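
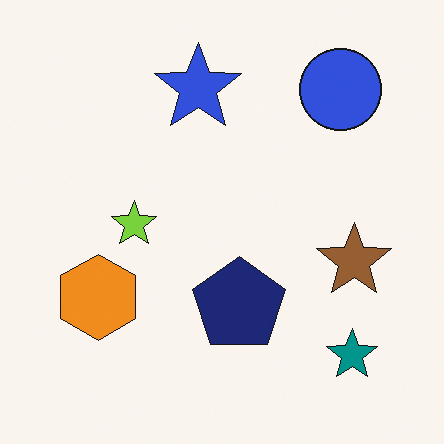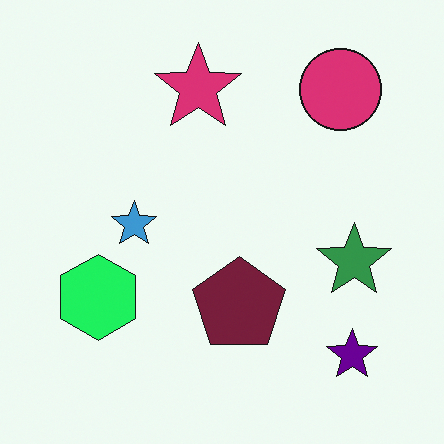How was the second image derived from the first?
The second image is the first hue-shifted through roughly a third of the color wheel.

Every shape's color has rotated by the same amount around the hue wheel — a uniform hue shift.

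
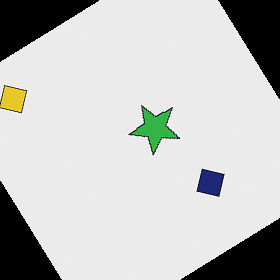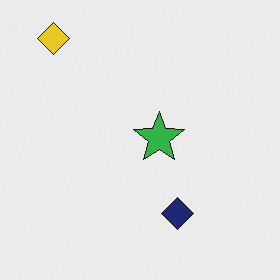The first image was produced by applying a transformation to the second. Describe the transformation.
This is the original image rotated counter-clockwise by a large amount — several tens of degrees.

Every shape is tilted by the same angle and the image corners show triangular fill wedges — a whole-image rotation by a non-right angle.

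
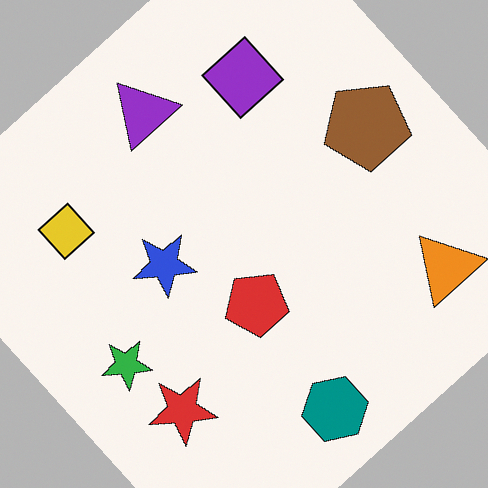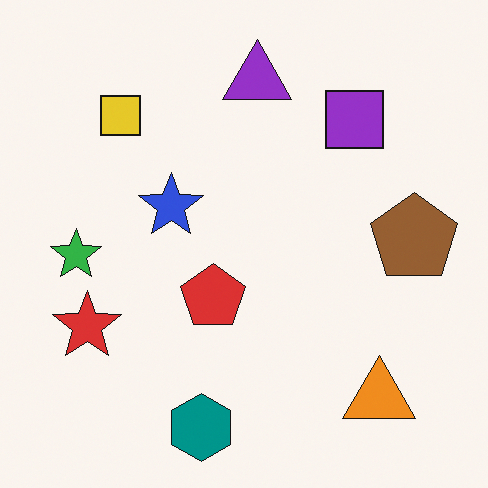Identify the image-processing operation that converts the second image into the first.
It was rotated counter-clockwise by a large amount — several tens of degrees.

Every shape is tilted by the same angle and the image corners show triangular fill wedges — a whole-image rotation by a non-right angle.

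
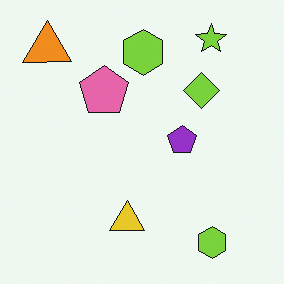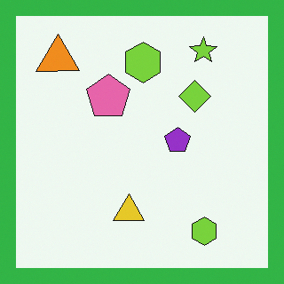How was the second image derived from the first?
The transformation is: framed with a green border.

A solid green frame runs around the edge of the second image, with the content slightly shrunk inside it.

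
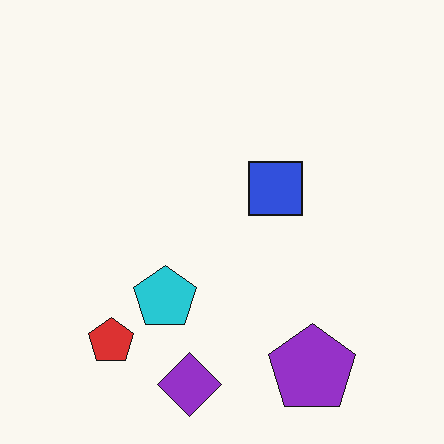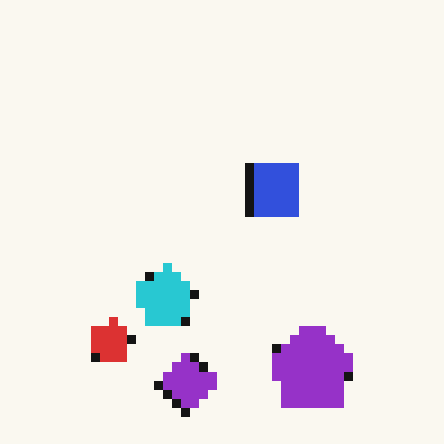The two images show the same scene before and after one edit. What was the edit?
The image was coarsely pixelated.

Shapes are reduced to large square blocks; fine edges and outlines are lost — a downscale-then-upscale (mosaic) effect.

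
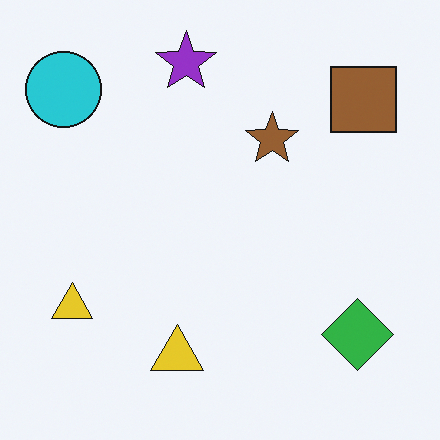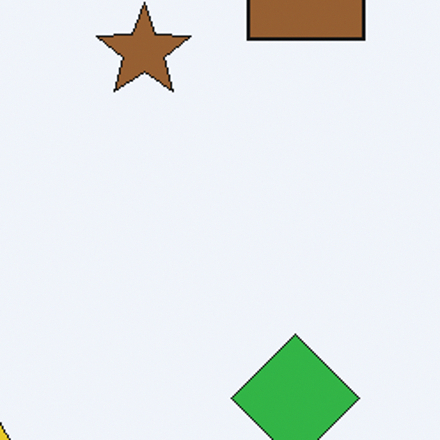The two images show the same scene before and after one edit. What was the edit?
The second image is the first cropped tightly and scaled back up.

The visible shapes are larger and the field of view is narrower; shapes near the original edges may be partly or wholly outside the frame — a crop-and-rescale.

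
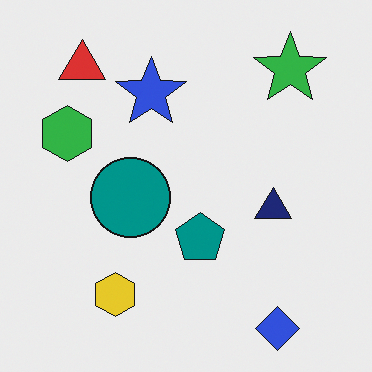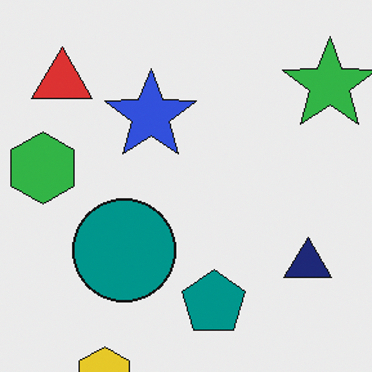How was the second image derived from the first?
Cropped slightly and scaled back up.

The visible shapes are larger and the field of view is narrower; shapes near the original edges may be partly or wholly outside the frame — a crop-and-rescale.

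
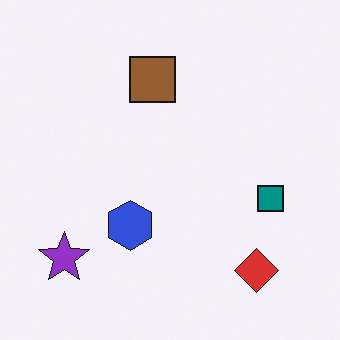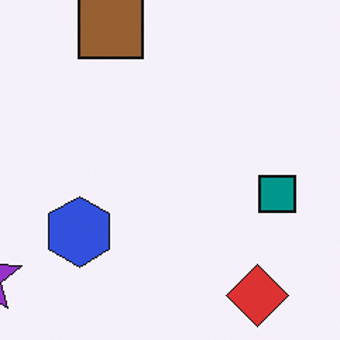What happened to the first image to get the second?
The second image is the first cropped slightly and scaled back up.

The visible shapes are larger and the field of view is narrower; shapes near the original edges may be partly or wholly outside the frame — a crop-and-rescale.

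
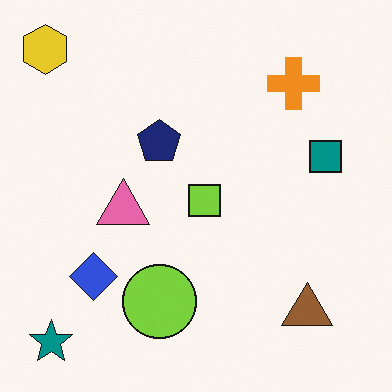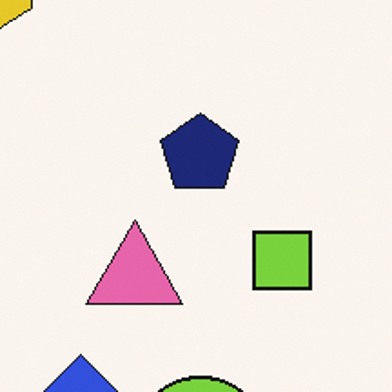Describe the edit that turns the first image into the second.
The transformation is: cropped to a noticeably smaller region and rescaled.

The visible shapes are larger and the field of view is narrower; shapes near the original edges may be partly or wholly outside the frame — a crop-and-rescale.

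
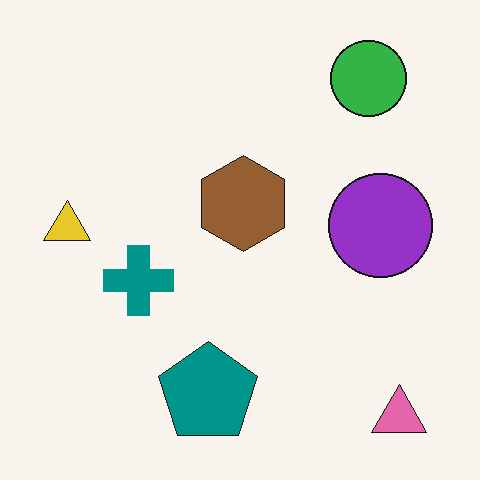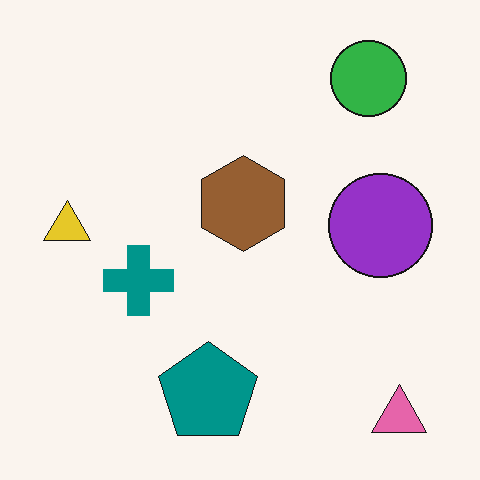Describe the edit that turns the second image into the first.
JPEG-compressed with visible artifacts.

Blocky 8×8 compression artifacts appear around shape edges and the flat background shows ringing — characteristic JPEG degradation.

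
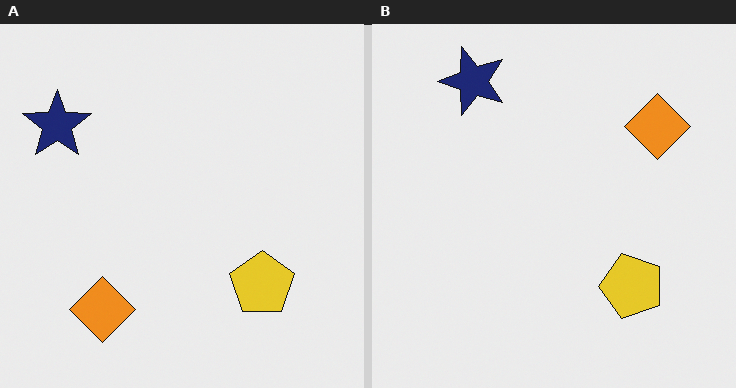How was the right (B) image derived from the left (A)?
Transposed (reflected across the top-left ↔ bottom-right diagonal).

Shapes have swapped their row and column positions — what was in the top-right is now in the bottom-left — a diagonal reflection.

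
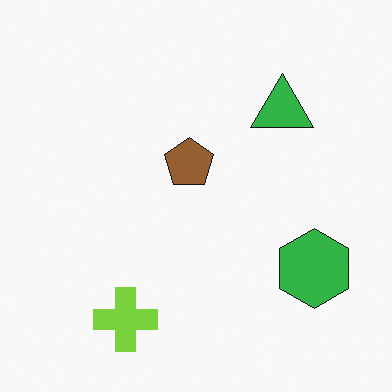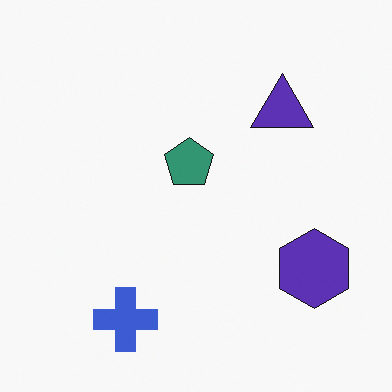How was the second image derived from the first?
The second image is the first hue-shifted noticeably.

Every shape's color has rotated by the same amount around the hue wheel — a uniform hue shift.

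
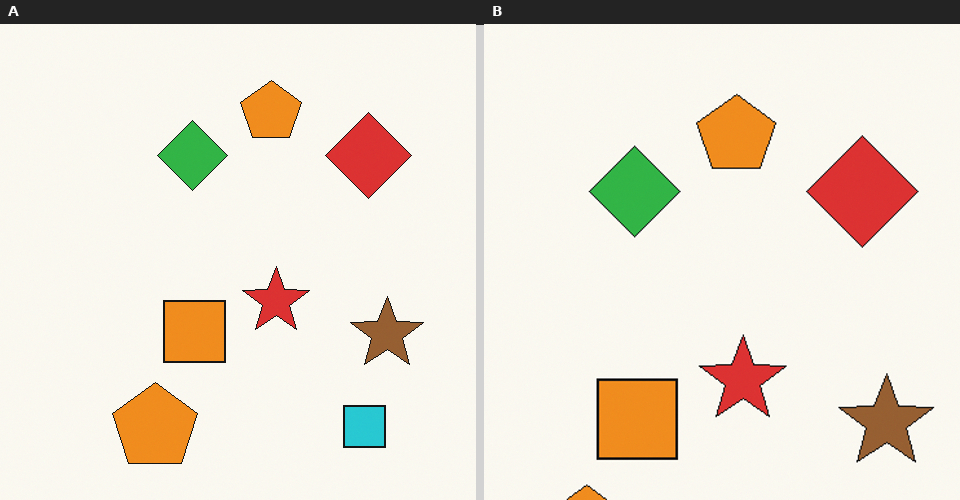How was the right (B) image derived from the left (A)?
The right (B) image is the left (A) cropped to a modestly smaller region and rescaled.

The visible shapes are larger and the field of view is narrower; shapes near the original edges may be partly or wholly outside the frame — a crop-and-rescale.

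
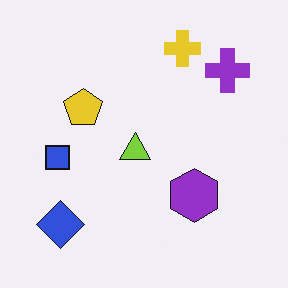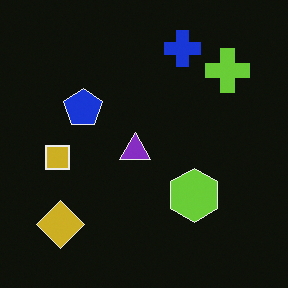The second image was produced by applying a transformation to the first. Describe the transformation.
Color-inverted (negative).

The light background has become dark and every shape's color is its complement — a photographic negative.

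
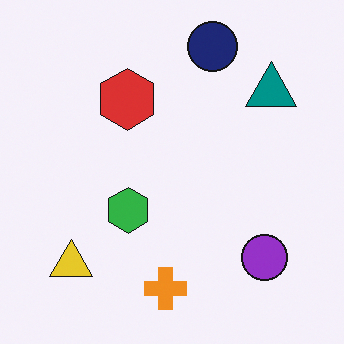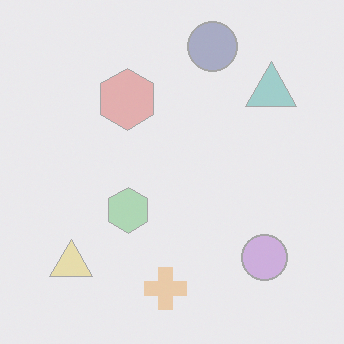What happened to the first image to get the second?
The transformation is: washed out (contrast reduced).

Tones are pushed toward mid-grey across the whole image — a global contrast change.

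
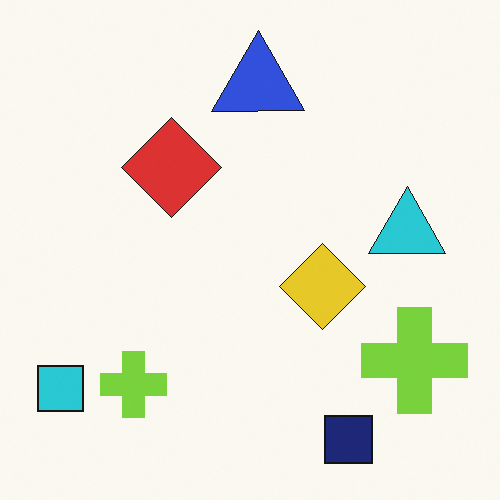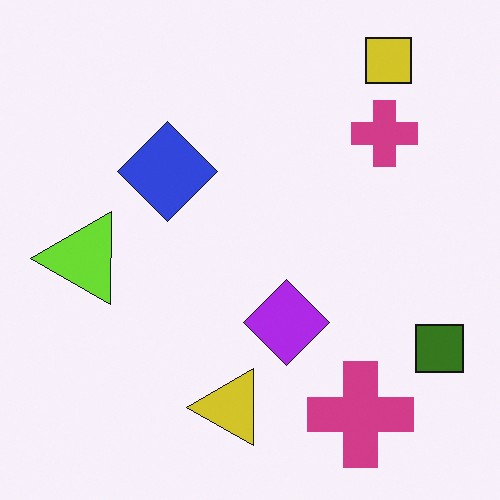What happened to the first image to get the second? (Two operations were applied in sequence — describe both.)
It was transposed (reflected across the top-left ↔ bottom-right diagonal), then hue-shifted through roughly half the color wheel.

Shapes have swapped their row and column positions — what was in the top-right is now in the bottom-left — a diagonal reflection. Every shape's color has rotated by the same amount around the hue wheel — a uniform hue shift.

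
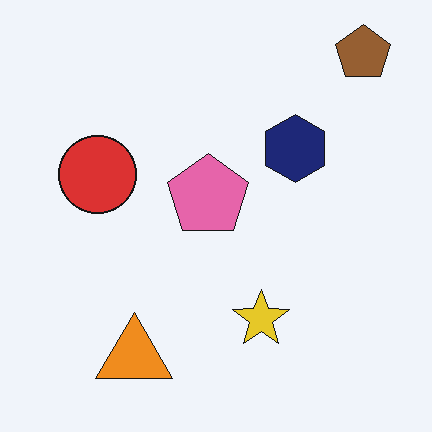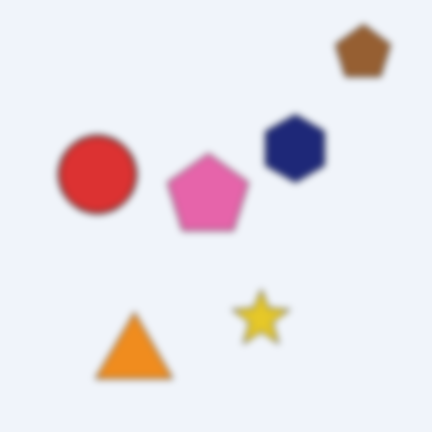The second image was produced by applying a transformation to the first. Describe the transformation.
This is the original image moderately blurred.

Shape edges and outlines are uniformly softened across the whole image.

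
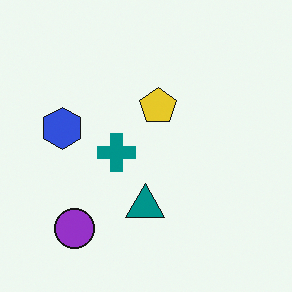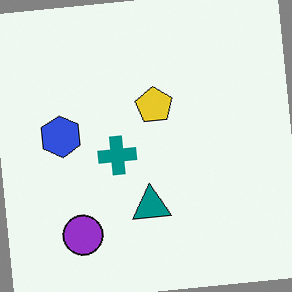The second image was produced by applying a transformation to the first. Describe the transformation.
This is the original image rotated counter-clockwise by a few degrees.

Every shape is tilted by the same angle and the image corners show triangular fill wedges — a whole-image rotation by a non-right angle.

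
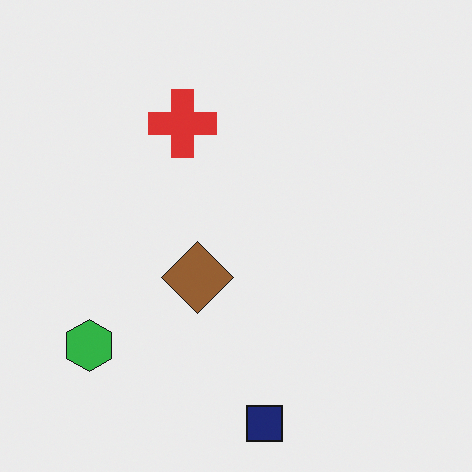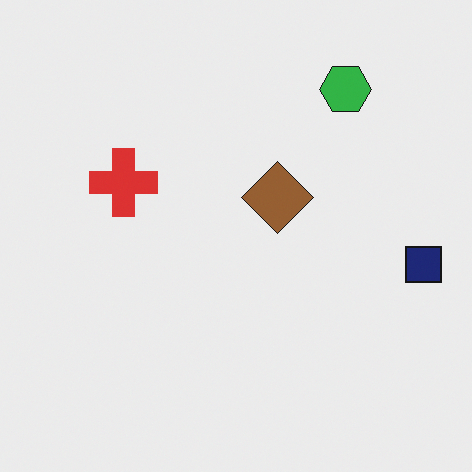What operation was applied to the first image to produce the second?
It was transposed (reflected across the top-left ↔ bottom-right diagonal).

Shapes have swapped their row and column positions — what was in the top-right is now in the bottom-left — a diagonal reflection.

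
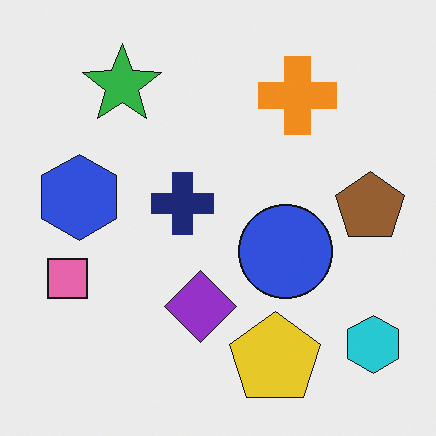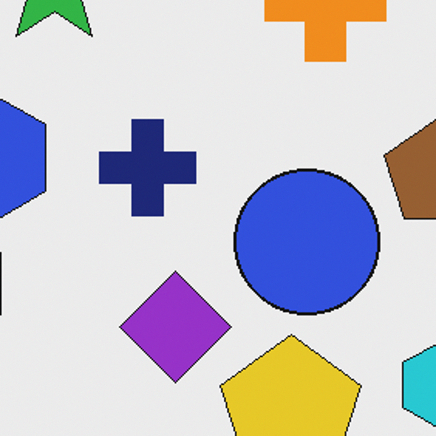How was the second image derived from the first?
The transformation is: cropped slightly and scaled back up.

The visible shapes are larger and the field of view is narrower; shapes near the original edges may be partly or wholly outside the frame — a crop-and-rescale.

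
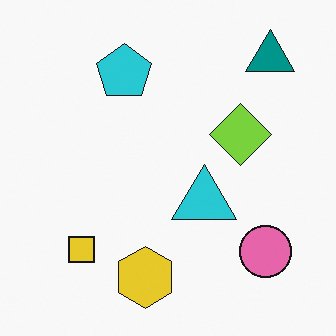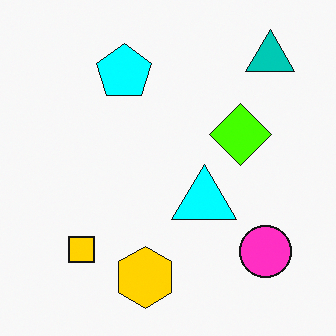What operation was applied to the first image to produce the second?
Heavily oversaturated.

All colors are more vivid — a global saturation change.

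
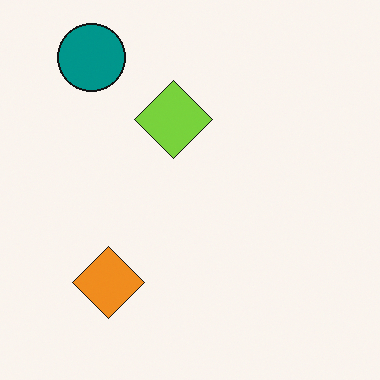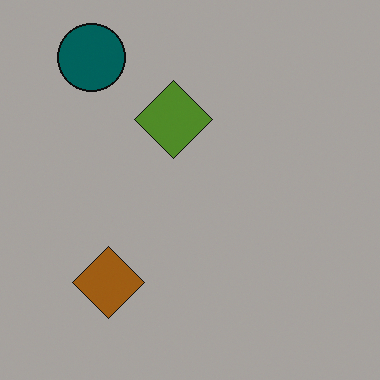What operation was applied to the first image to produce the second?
It was darkened a lot.

Every pixel — background and shapes alike — is uniformly darkened.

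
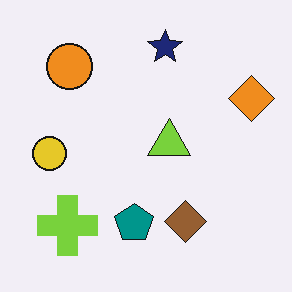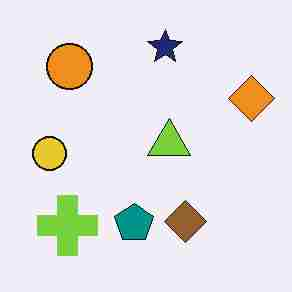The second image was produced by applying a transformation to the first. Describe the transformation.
It was heavily JPEG-compressed with obvious blocking artifacts.

Blocky 8×8 compression artifacts appear around shape edges and the flat background shows ringing — characteristic JPEG degradation.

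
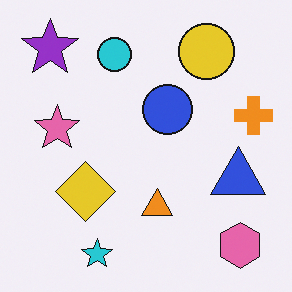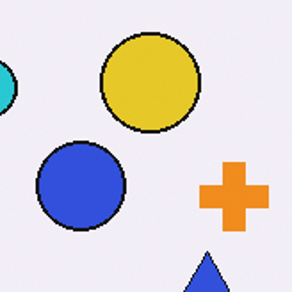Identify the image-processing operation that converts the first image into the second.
The second image is the first cropped tightly and scaled back up.

The visible shapes are larger and the field of view is narrower; shapes near the original edges may be partly or wholly outside the frame — a crop-and-rescale.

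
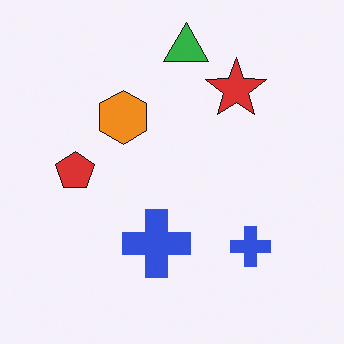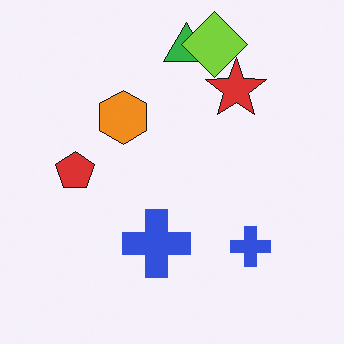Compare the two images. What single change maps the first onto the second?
It was overlaid with an additional lime diamond.

A lime diamond appears in the second image that is absent from the first.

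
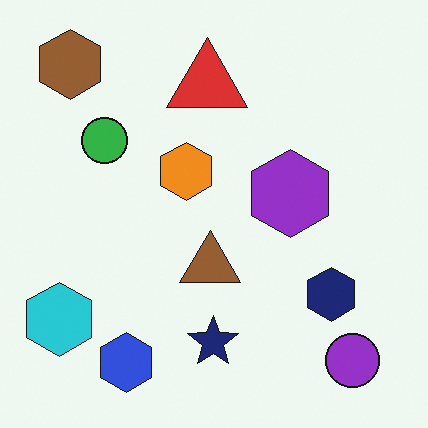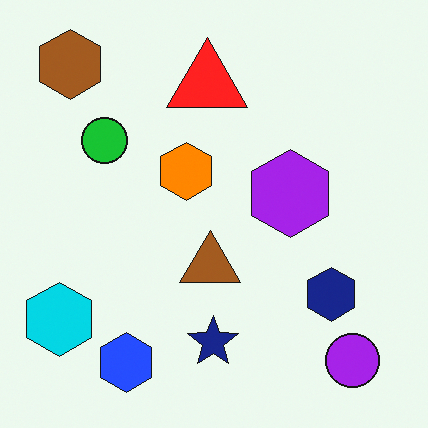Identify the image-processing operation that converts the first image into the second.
The second image is the first slightly oversaturated.

All colors are more vivid — a global saturation change.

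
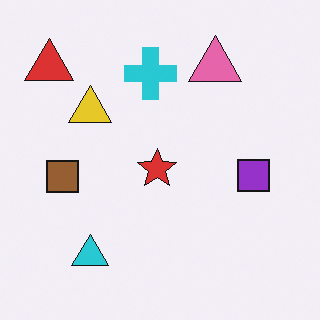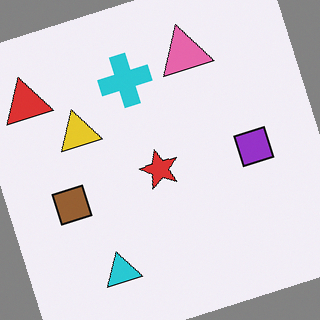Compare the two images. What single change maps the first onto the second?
The second image is the first rotated counter-clockwise by a moderate amount.

Every shape is tilted by the same angle and the image corners show triangular fill wedges — a whole-image rotation by a non-right angle.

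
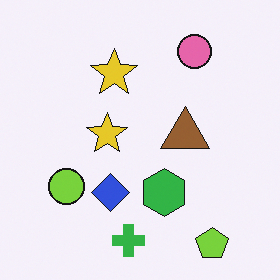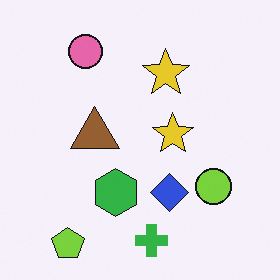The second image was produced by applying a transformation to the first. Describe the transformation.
This is the original image flipped horizontally (left ↔ right).

The lime circle is in the left of the first image and the right of the second — shapes on opposite sides of the vertical midline have swapped in a mirror flip.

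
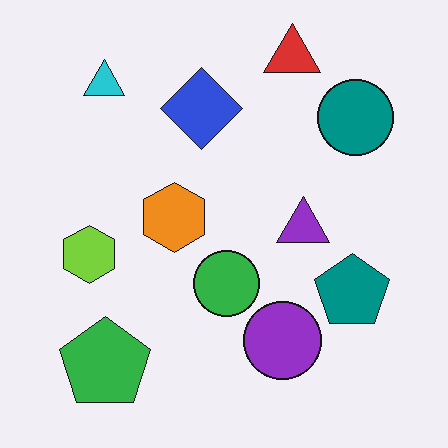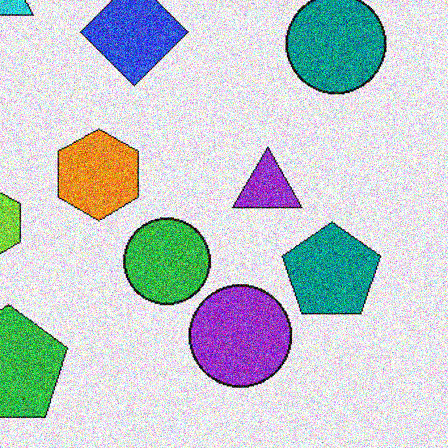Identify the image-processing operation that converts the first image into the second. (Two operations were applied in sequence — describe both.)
Cropped to a modestly smaller region and rescaled, then degraded with a thick layer of grain.

The visible shapes are larger and the field of view is narrower; shapes near the original edges may be partly or wholly outside the frame — a crop-and-rescale. Random speckle covers the whole image, including the flat background.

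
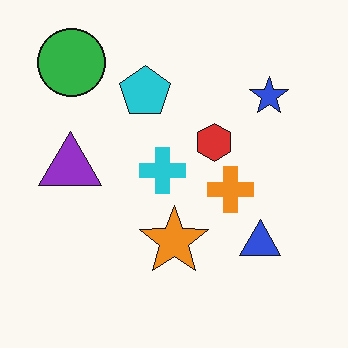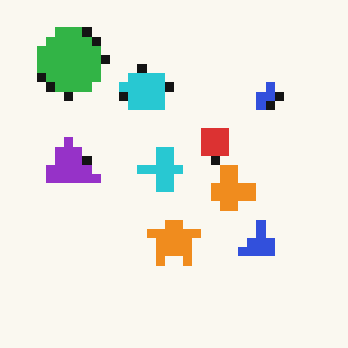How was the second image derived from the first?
This is the original image heavily pixelated into large blocks.

Shapes are reduced to large square blocks; fine edges and outlines are lost — a downscale-then-upscale (mosaic) effect.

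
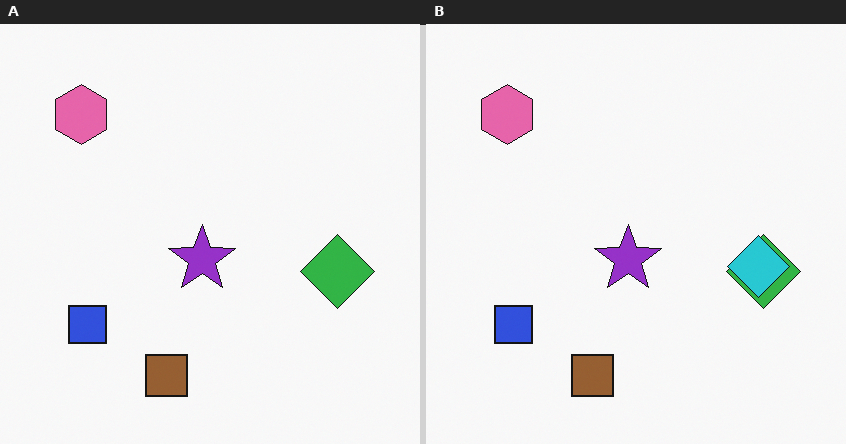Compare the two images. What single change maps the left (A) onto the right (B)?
The right (B) image is the left (A) overlaid with an additional cyan diamond.

A cyan diamond appears in the right (B) image that is absent from the left (A).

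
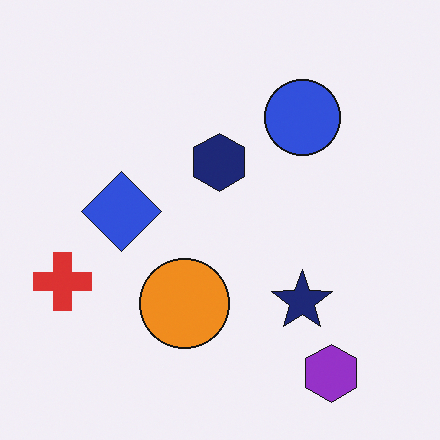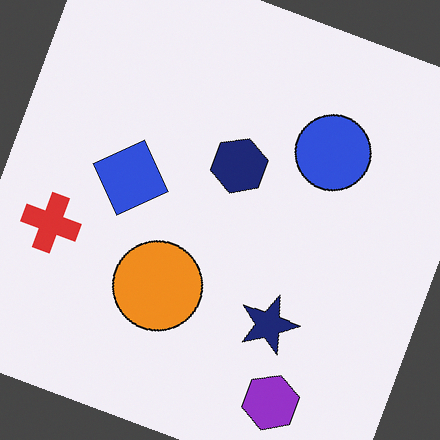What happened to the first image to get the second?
This is the original image rotated clockwise by a moderate amount.

Every shape is tilted by the same angle and the image corners show triangular fill wedges — a whole-image rotation by a non-right angle.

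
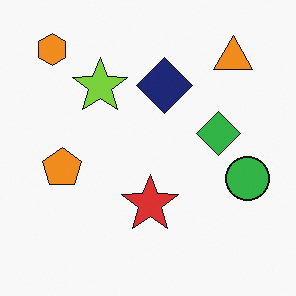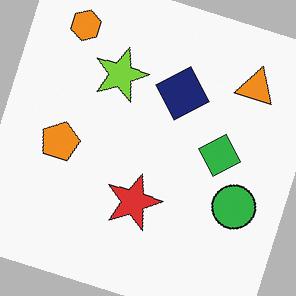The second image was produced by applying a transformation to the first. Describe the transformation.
The second image is the first rotated clockwise by a clearly visible amount.

Every shape is tilted by the same angle and the image corners show triangular fill wedges — a whole-image rotation by a non-right angle.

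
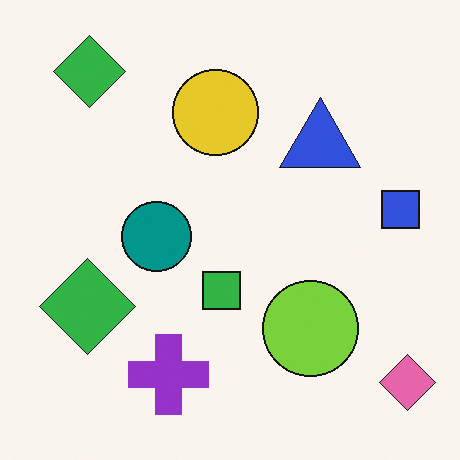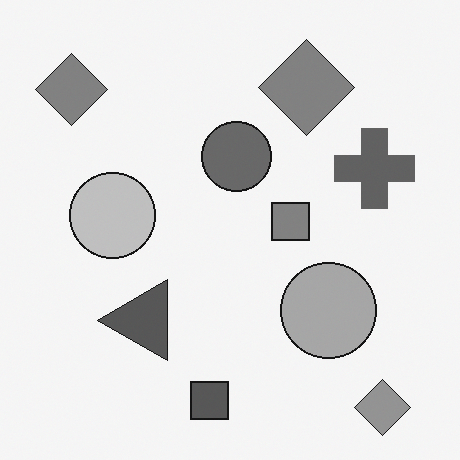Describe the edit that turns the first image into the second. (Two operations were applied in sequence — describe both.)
It was converted to grayscale, then transposed (reflected across the top-left ↔ bottom-right diagonal).

All color is removed — every shape is now a shade of grey. Shapes have swapped their row and column positions — what was in the top-right is now in the bottom-left — a diagonal reflection.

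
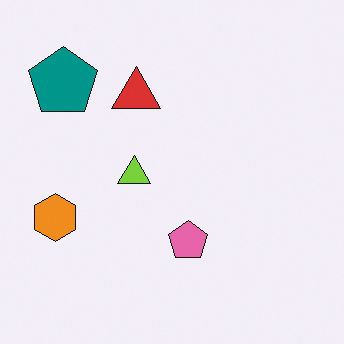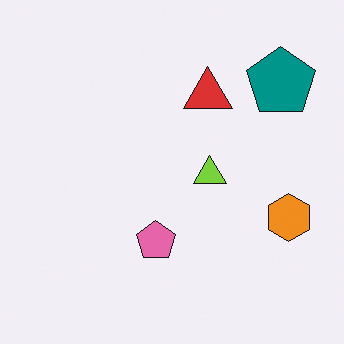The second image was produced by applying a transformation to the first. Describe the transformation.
The second image is the first flipped horizontally (left ↔ right).

The orange hexagon is in the left of the first image and the right of the second — shapes on opposite sides of the vertical midline have swapped in a mirror flip.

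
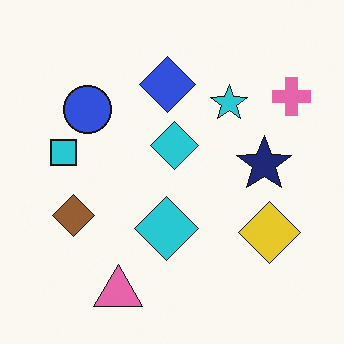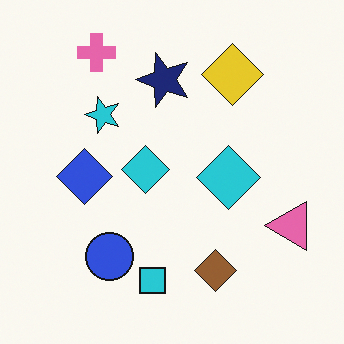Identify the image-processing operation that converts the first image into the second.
The transformation is: rotated 90° counter-clockwise.

The pink cross sits in the top-right of the first image and the top-left of the second — consistent with a whole-image 90° counter-clockwise rotation.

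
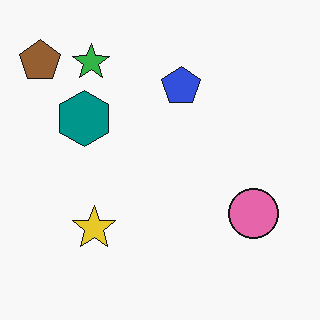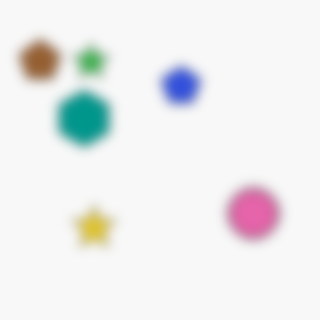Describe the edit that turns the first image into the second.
Heavily blurred.

Shape edges and outlines are uniformly softened across the whole image.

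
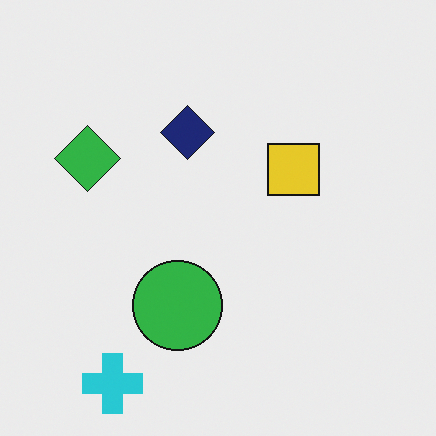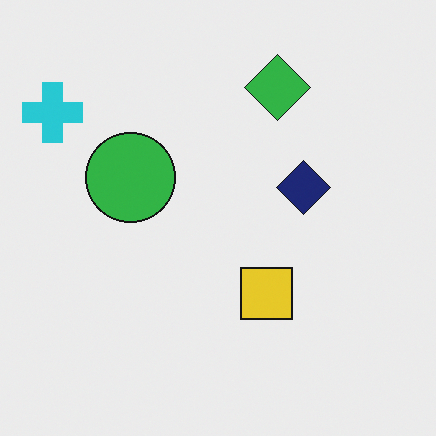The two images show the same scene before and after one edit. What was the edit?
Rotated 90° clockwise.

The cyan cross sits in the bottom-left of the first image and the top-left of the second — consistent with a whole-image 90° clockwise rotation.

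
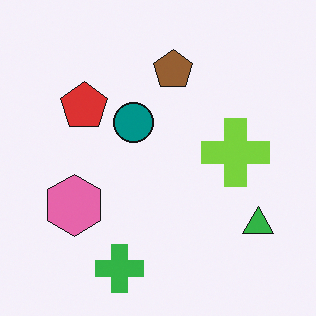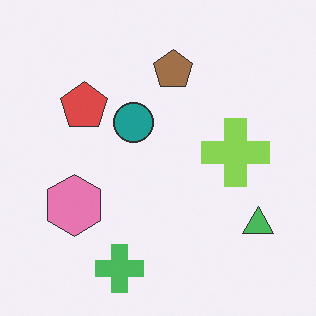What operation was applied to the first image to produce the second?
The second image is the first given slightly reduced contrast.

Tones are pushed toward mid-grey across the whole image — a global contrast change.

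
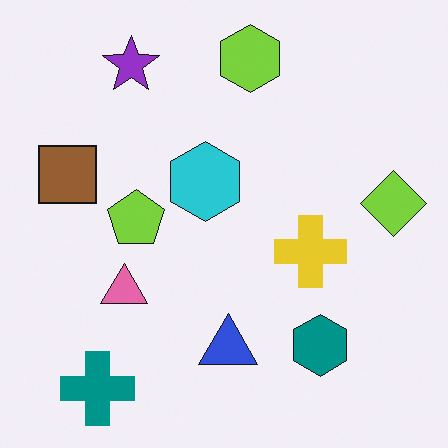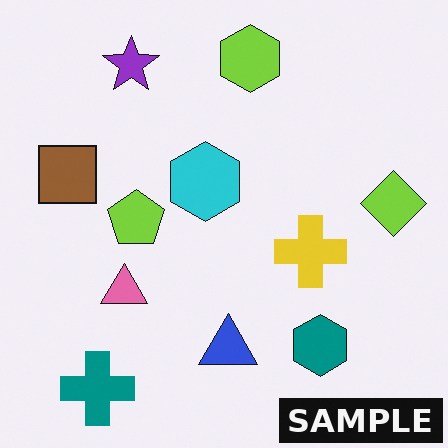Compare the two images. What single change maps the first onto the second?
The image was watermarked with the text "SAMPLE" in the lower-right corner.

A dark label reading "SAMPLE" appears in the lower-right corner.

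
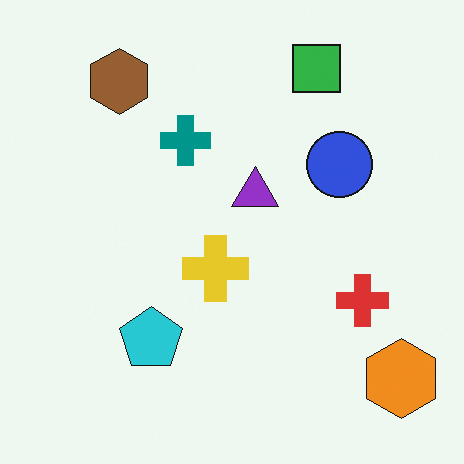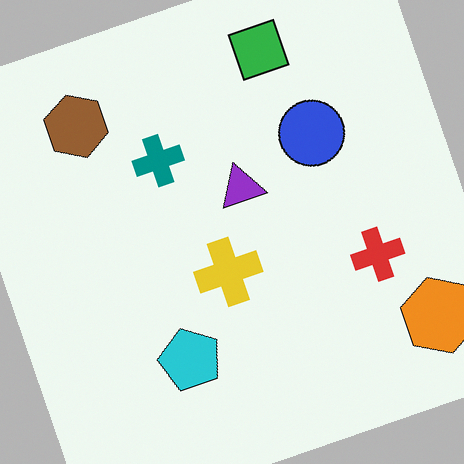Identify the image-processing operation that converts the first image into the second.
Rotated counter-clockwise by a clearly visible amount.

Every shape is tilted by the same angle and the image corners show triangular fill wedges — a whole-image rotation by a non-right angle.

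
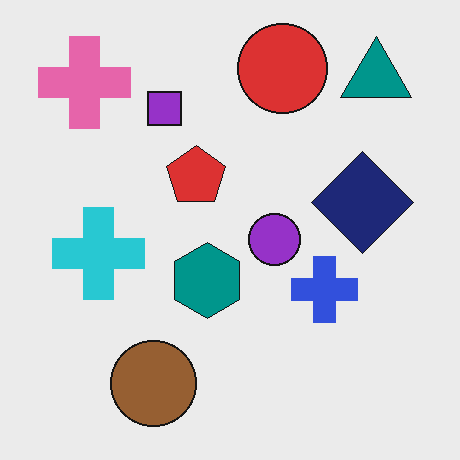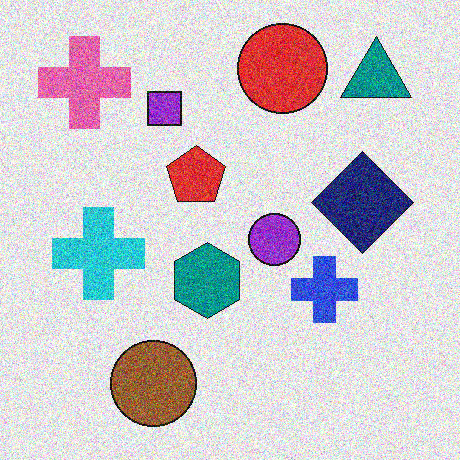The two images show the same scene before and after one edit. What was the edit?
The image was degraded with a thick layer of grain.

Random speckle covers the whole image, including the flat background.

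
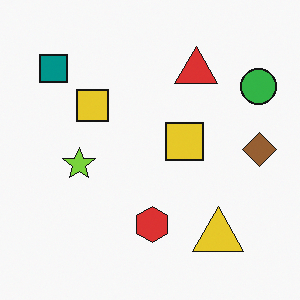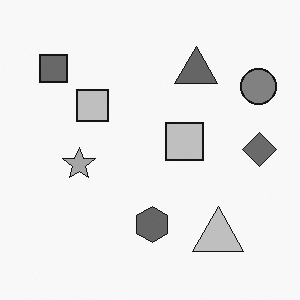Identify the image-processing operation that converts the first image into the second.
The image was converted to grayscale.

All color is removed — every shape is now a shade of grey.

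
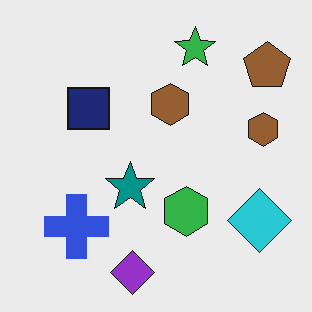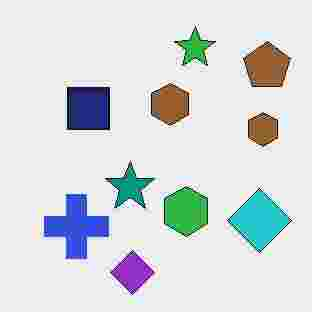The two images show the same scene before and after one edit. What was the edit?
This is the original image degraded with heavy JPEG compression.

Blocky 8×8 compression artifacts appear around shape edges and the flat background shows ringing — characteristic JPEG degradation.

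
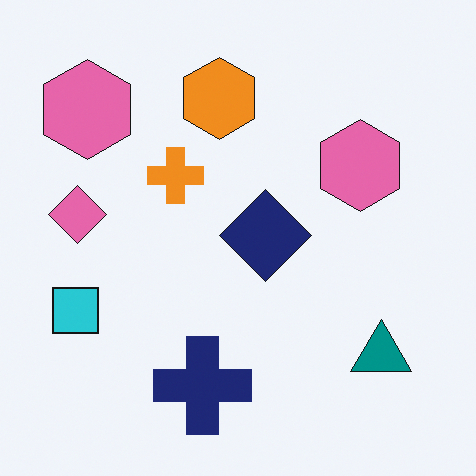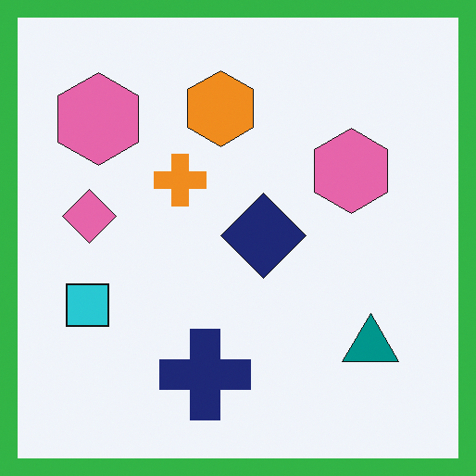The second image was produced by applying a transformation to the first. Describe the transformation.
The second image is the first framed with a green border.

A solid green frame runs around the edge of the second image, with the content slightly shrunk inside it.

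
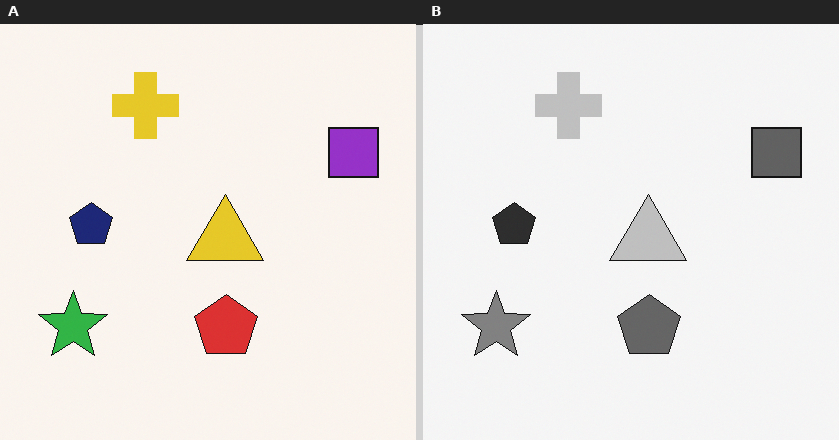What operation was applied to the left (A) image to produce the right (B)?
The transformation is: converted to grayscale.

All color is removed — every shape is now a shade of grey.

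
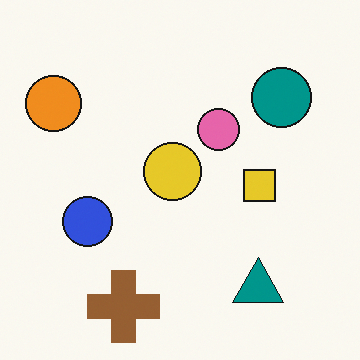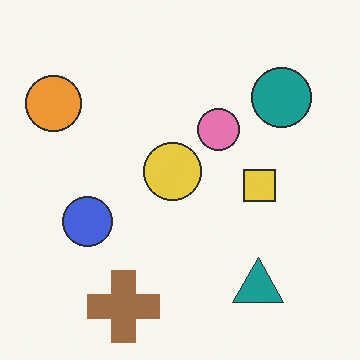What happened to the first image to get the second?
The image was given slightly reduced contrast.

Tones are pushed toward mid-grey across the whole image — a global contrast change.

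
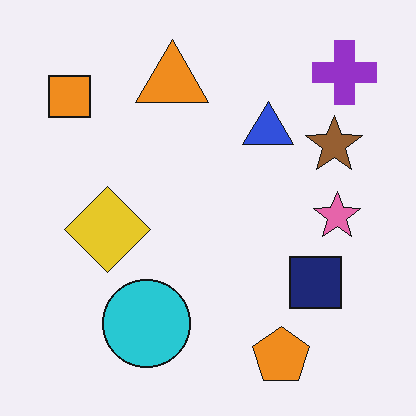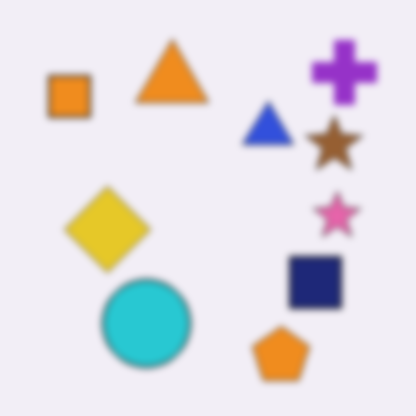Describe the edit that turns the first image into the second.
The image was noticeably gaussian-blurred.

Shape edges and outlines are uniformly softened across the whole image.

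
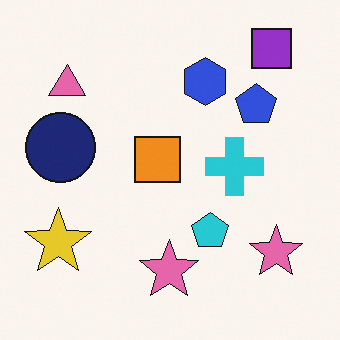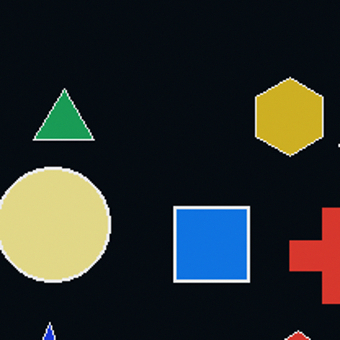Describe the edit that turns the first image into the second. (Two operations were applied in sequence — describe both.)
The second image is the first color-inverted (negative), then cropped to a noticeably smaller region and rescaled.

The light background has become dark and every shape's color is its complement — a photographic negative. The visible shapes are larger and the field of view is narrower; shapes near the original edges may be partly or wholly outside the frame — a crop-and-rescale.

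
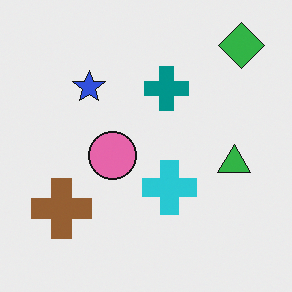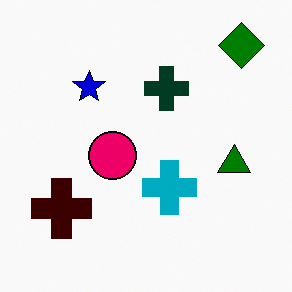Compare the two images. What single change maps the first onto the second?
The image was given much higher contrast.

Tones are pushed away from mid-grey across the whole image — a global contrast change.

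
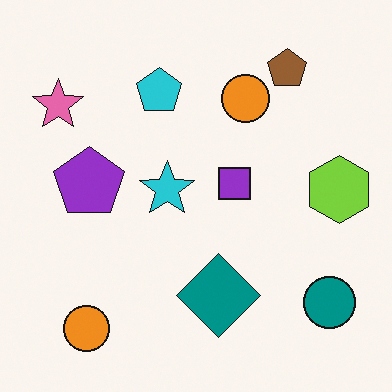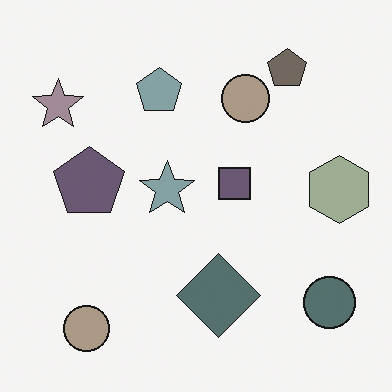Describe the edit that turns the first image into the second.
The image was heavily desaturated.

All colors are more muted and greyish — a global saturation change.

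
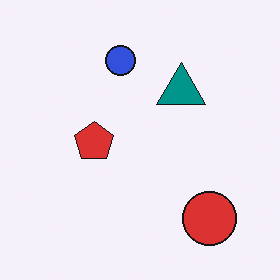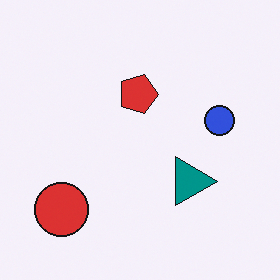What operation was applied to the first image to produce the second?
This is the original image rotated 90° clockwise.

The red circle sits in the bottom-right of the first image and the bottom-left of the second — consistent with a whole-image 90° clockwise rotation.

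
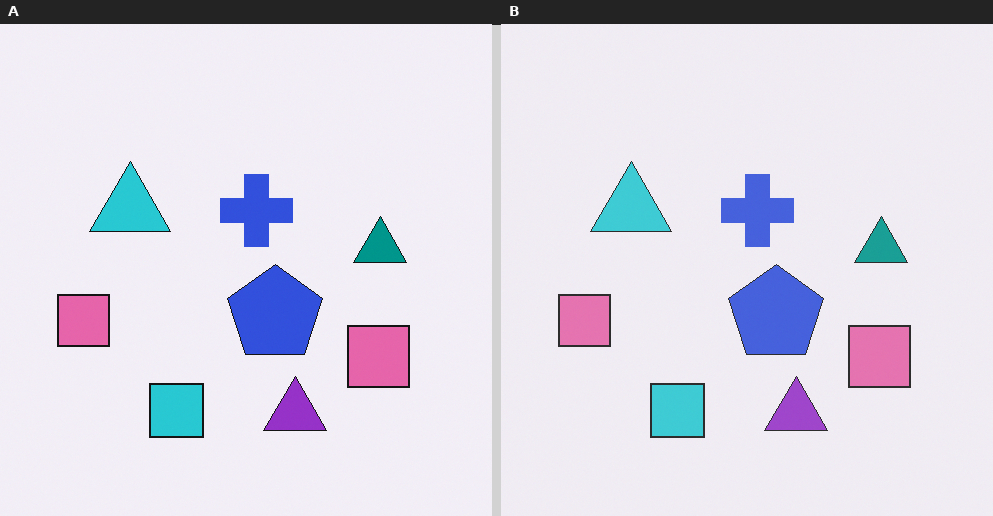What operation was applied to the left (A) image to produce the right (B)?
Given slightly reduced contrast.

Tones are pushed toward mid-grey across the whole image — a global contrast change.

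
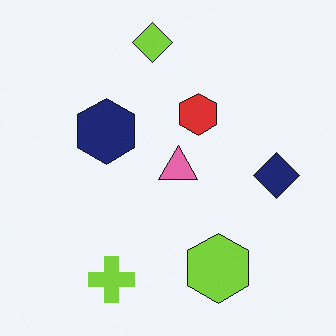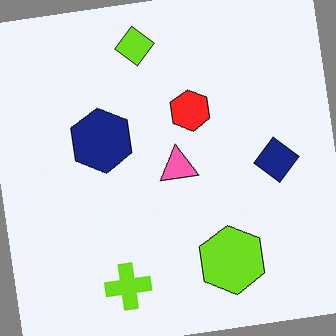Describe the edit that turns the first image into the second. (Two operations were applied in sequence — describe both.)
The second image is the first rotated counter-clockwise by a few degrees, then slightly oversaturated.

Every shape is tilted by the same angle and the image corners show triangular fill wedges — a whole-image rotation by a non-right angle. All colors are more vivid — a global saturation change.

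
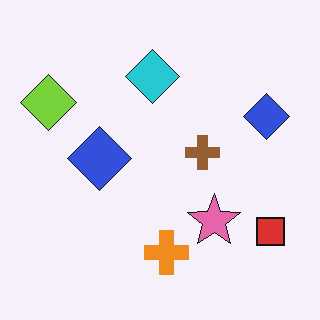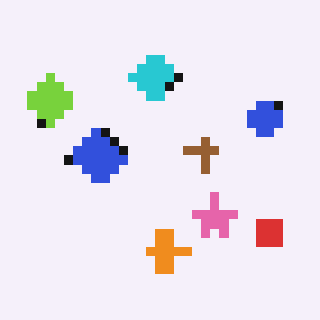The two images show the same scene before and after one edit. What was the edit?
It was heavily pixelated into large blocks.

Shapes are reduced to large square blocks; fine edges and outlines are lost — a downscale-then-upscale (mosaic) effect.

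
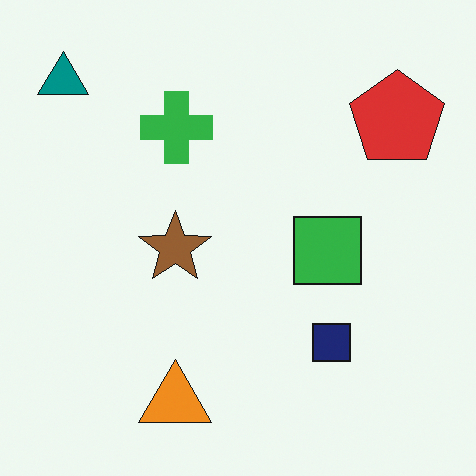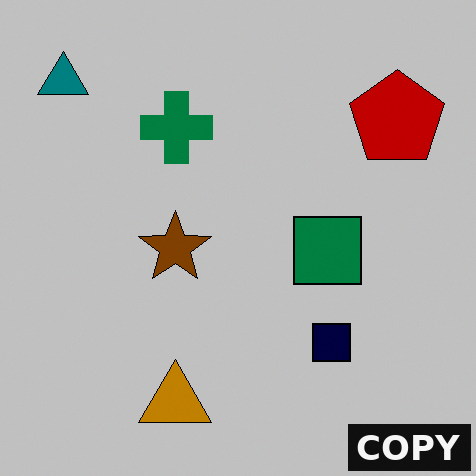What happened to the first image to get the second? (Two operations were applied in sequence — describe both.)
The transformation is: aggressively posterized, then watermarked with the text "COPY" in the lower-right corner.

Each flat color has snapped to a coarser quantized level — most visibly, the near-white background has dropped to a flat grey. A dark label reading "COPY" appears in the lower-right corner.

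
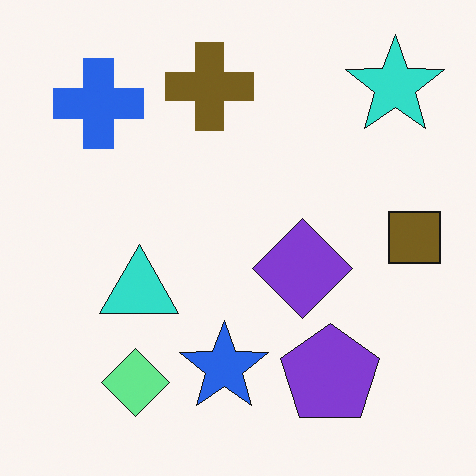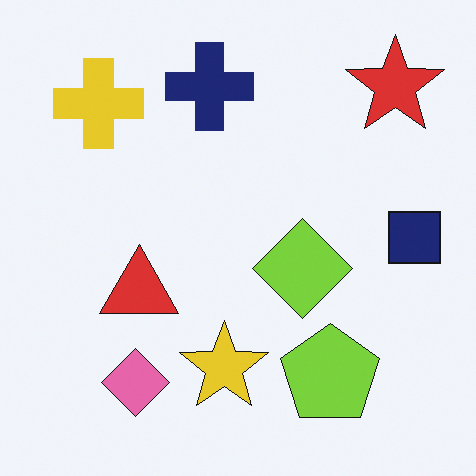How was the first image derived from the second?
This is the original image hue-shifted by a large amount.

Every shape's color has rotated by the same amount around the hue wheel — a uniform hue shift.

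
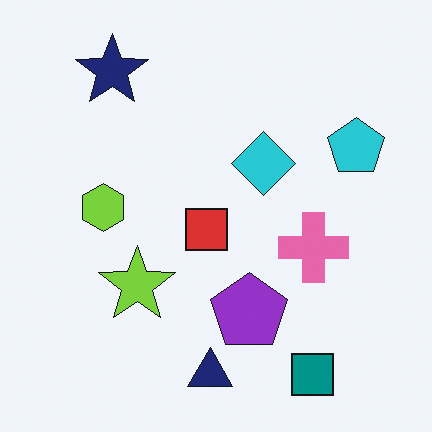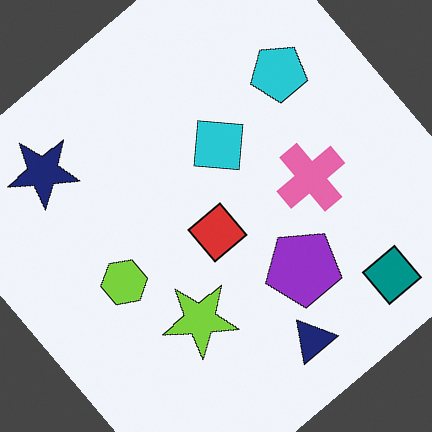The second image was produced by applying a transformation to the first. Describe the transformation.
The second image is the first rotated counter-clockwise by a large amount — several tens of degrees.

Every shape is tilted by the same angle and the image corners show triangular fill wedges — a whole-image rotation by a non-right angle.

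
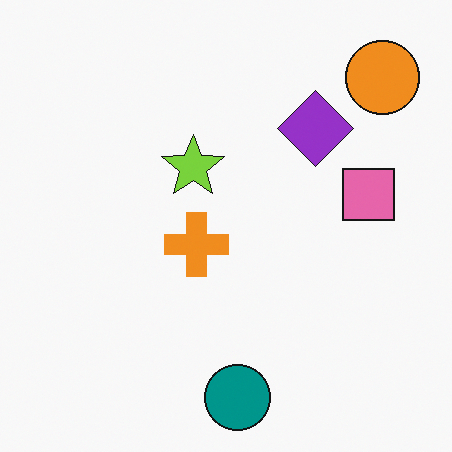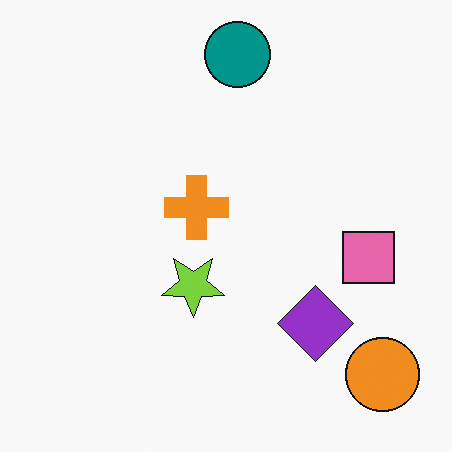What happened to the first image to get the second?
The transformation is: flipped vertically (top ↔ bottom).

The teal circle is in the bottom of the first image and the top of the second — shapes on opposite sides of the horizontal midline have swapped in a mirror flip.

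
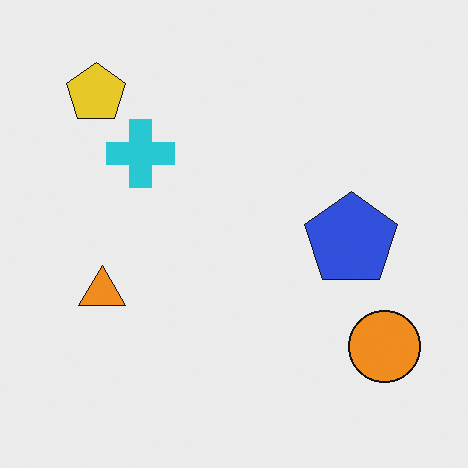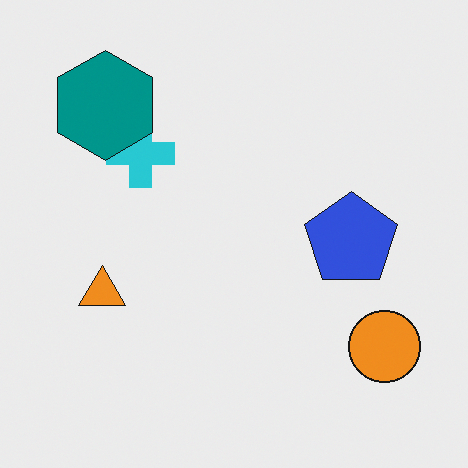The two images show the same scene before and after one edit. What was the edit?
It was overlaid with an additional teal hexagon.

A teal hexagon appears in the second image that is absent from the first.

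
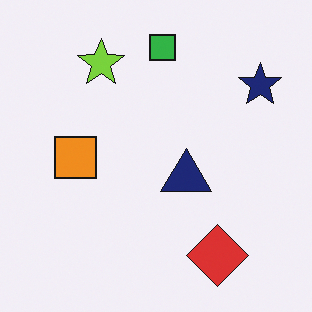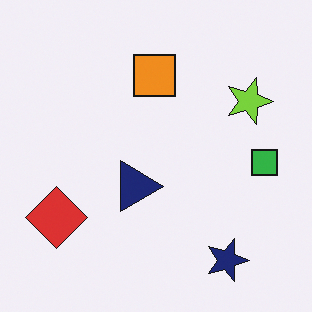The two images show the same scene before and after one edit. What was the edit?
This is the original image rotated 90° clockwise.

The navy star sits in the top-right of the first image and the bottom-right of the second — consistent with a whole-image 90° clockwise rotation.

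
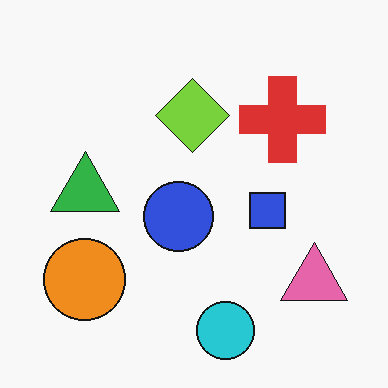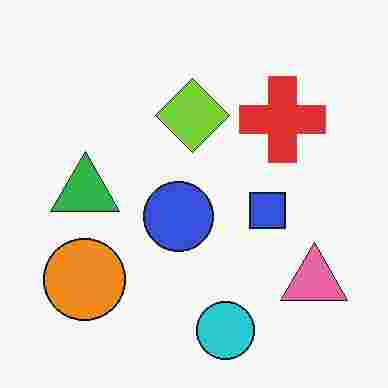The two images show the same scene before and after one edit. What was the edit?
Degraded with heavy JPEG compression.

Blocky 8×8 compression artifacts appear around shape edges and the flat background shows ringing — characteristic JPEG degradation.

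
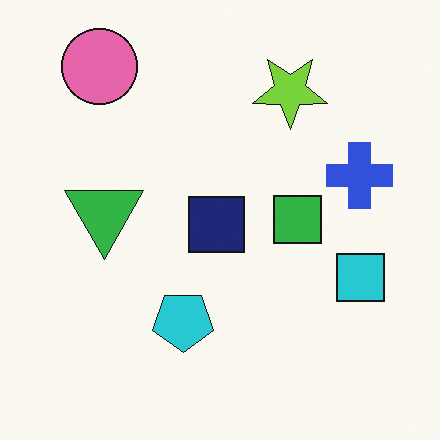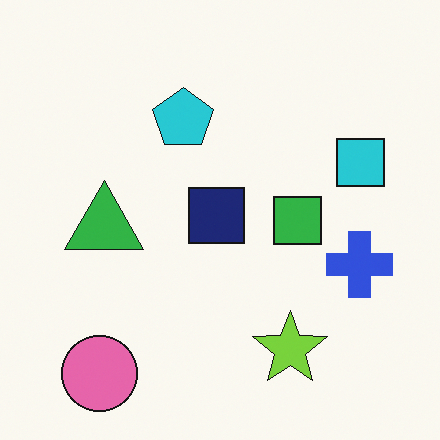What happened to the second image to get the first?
This is the original image flipped vertically (top ↔ bottom).

The pink circle is in the bottom-left of the second image and the top-left of the first — shapes on opposite sides of the horizontal midline have swapped in a mirror flip.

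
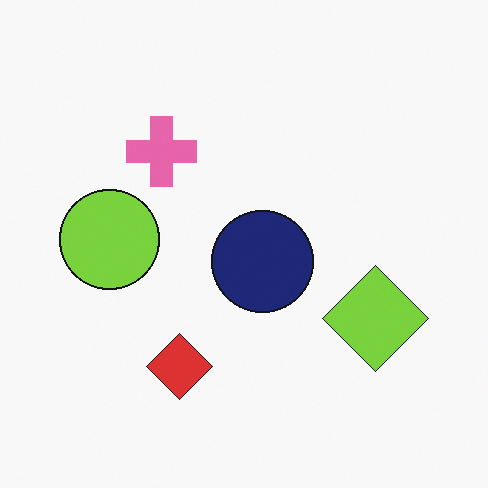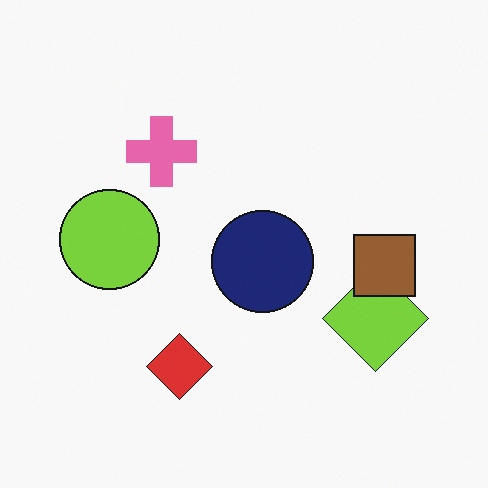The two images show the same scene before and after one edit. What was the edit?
The transformation is: overlaid with an additional brown square.

A brown square appears in the second image that is absent from the first.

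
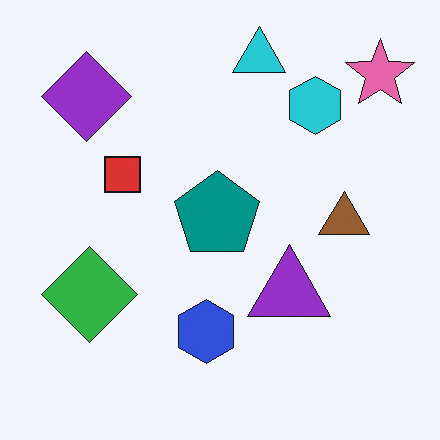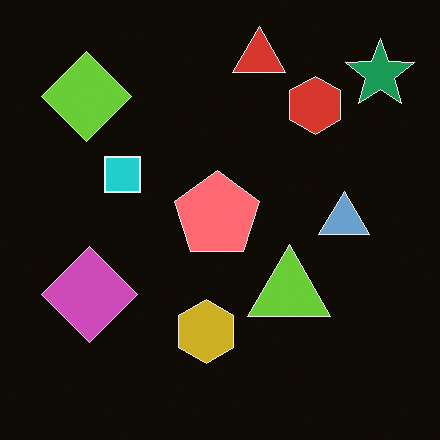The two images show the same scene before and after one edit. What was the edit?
The image was color-inverted (negative).

The light background has become dark and every shape's color is its complement — a photographic negative.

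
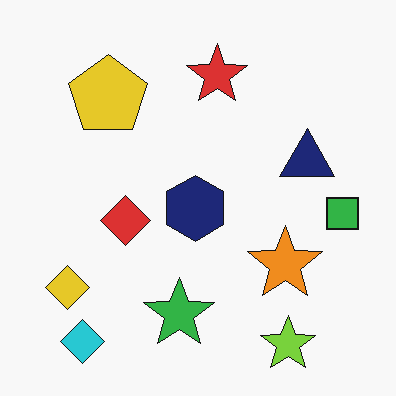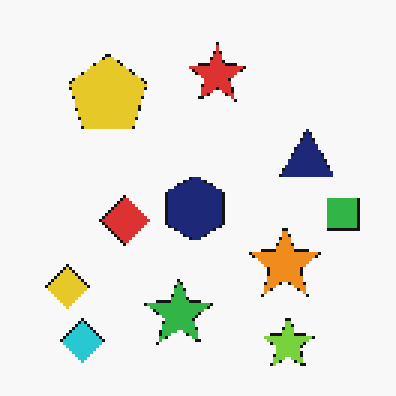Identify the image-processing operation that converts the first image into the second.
The transformation is: mildly pixelated.

Shapes are reduced to large square blocks; fine edges and outlines are lost — a downscale-then-upscale (mosaic) effect.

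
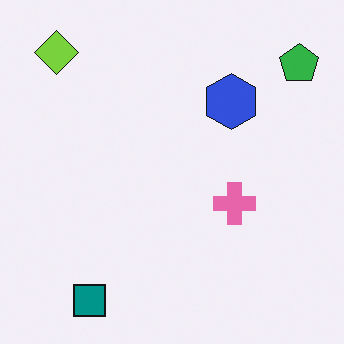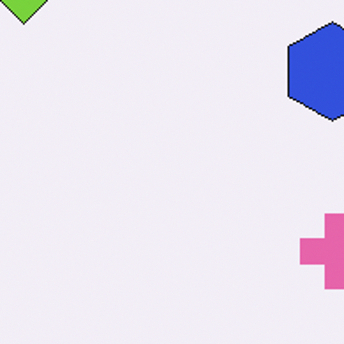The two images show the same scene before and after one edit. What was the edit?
The image was cropped to a noticeably smaller region and rescaled.

The visible shapes are larger and the field of view is narrower; shapes near the original edges may be partly or wholly outside the frame — a crop-and-rescale.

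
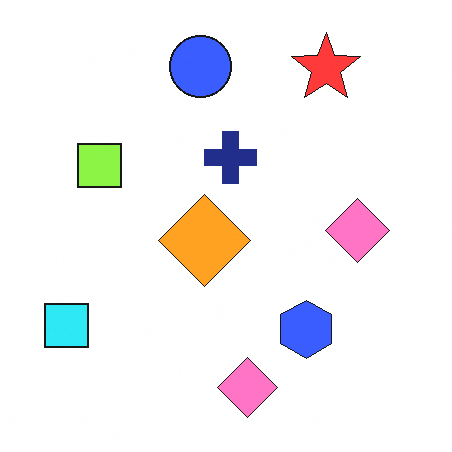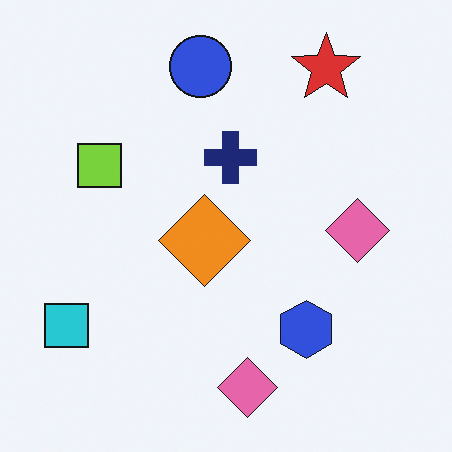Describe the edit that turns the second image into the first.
The first image is the second brightened a little.

Every pixel — background and shapes alike — is uniformly brightened.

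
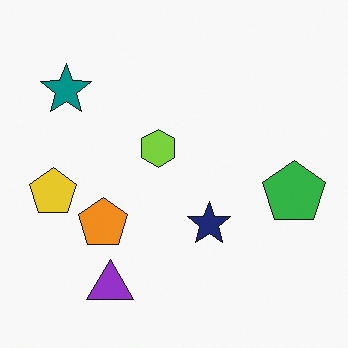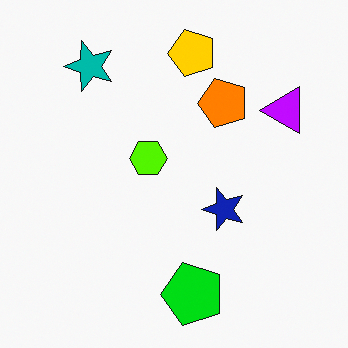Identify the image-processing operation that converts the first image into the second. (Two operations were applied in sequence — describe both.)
Made much more vivid (saturation change), then transposed (reflected across the top-left ↔ bottom-right diagonal).

All colors are more vivid — a global saturation change. Shapes have swapped their row and column positions — what was in the top-right is now in the bottom-left — a diagonal reflection.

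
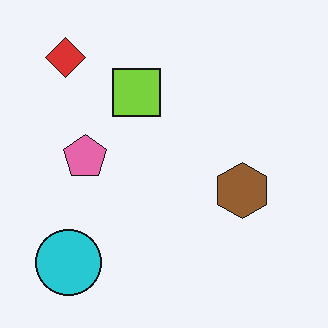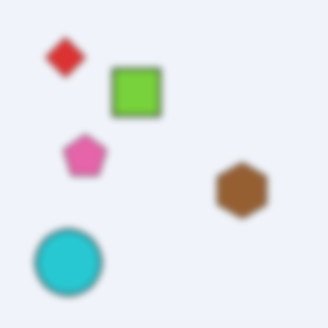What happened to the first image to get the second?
This is the original image noticeably gaussian-blurred.

Shape edges and outlines are uniformly softened across the whole image.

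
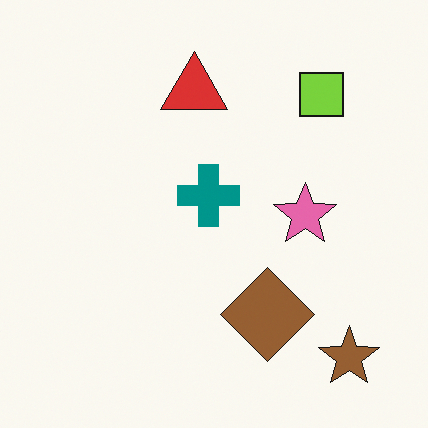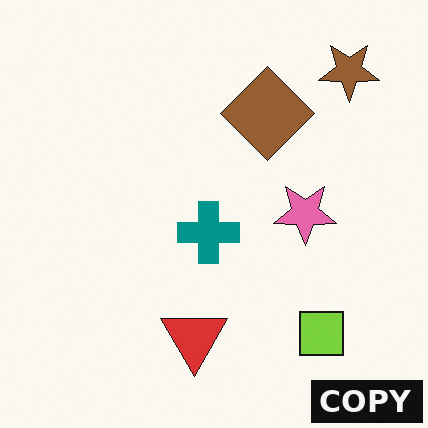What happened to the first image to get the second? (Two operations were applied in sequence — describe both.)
The transformation is: flipped vertically (top ↔ bottom), then watermarked with the text "COPY" in the lower-right corner.

The brown star is in the bottom-right of the first image and the top-right of the second — shapes on opposite sides of the horizontal midline have swapped in a mirror flip. A dark label reading "COPY" appears in the lower-right corner.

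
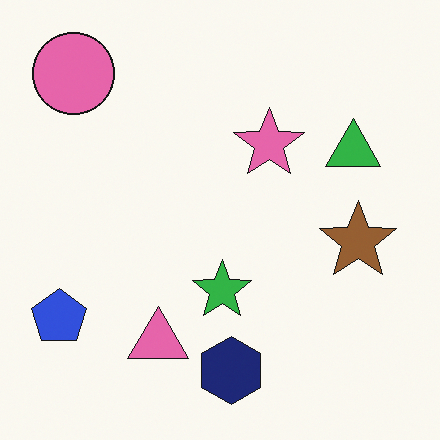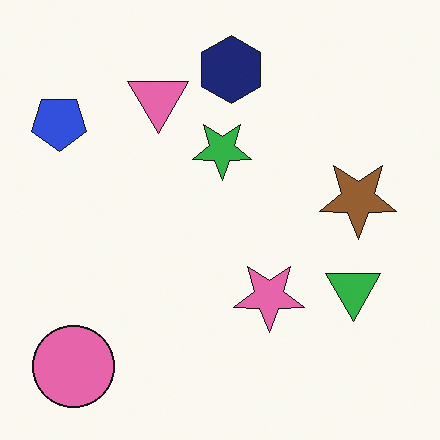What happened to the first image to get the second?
This is the original image flipped vertically (top ↔ bottom).

The navy hexagon is in the bottom of the first image and the top of the second — shapes on opposite sides of the horizontal midline have swapped in a mirror flip.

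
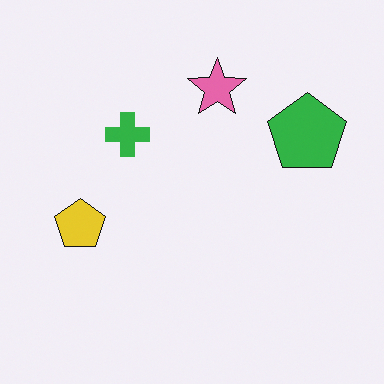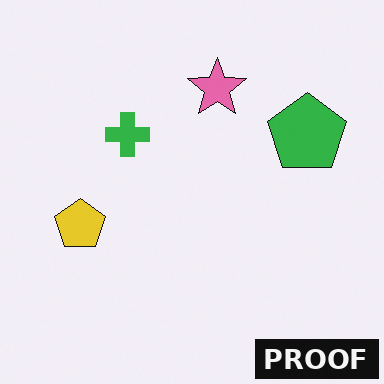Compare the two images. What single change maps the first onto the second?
Watermarked with the text "PROOF" in the lower-right corner.

A dark label reading "PROOF" appears in the lower-right corner.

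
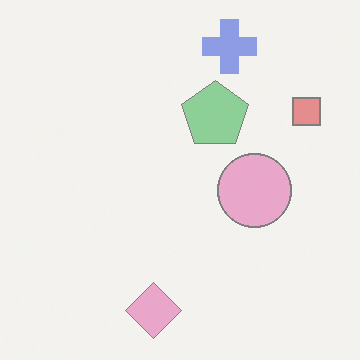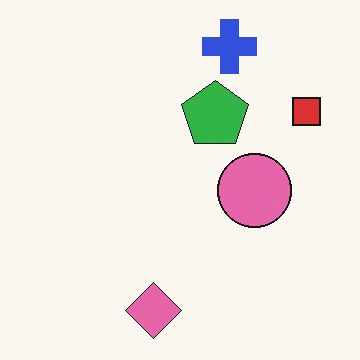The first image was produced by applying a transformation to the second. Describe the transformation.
This is the original image washed out (contrast reduced).

Tones are pushed toward mid-grey across the whole image — a global contrast change.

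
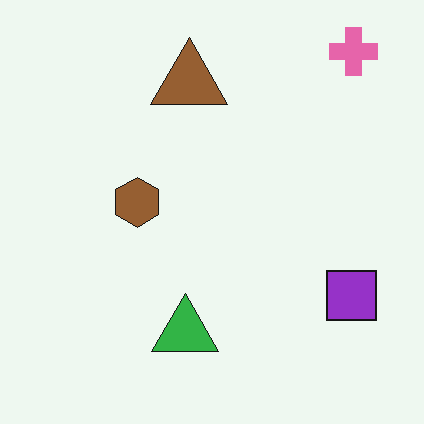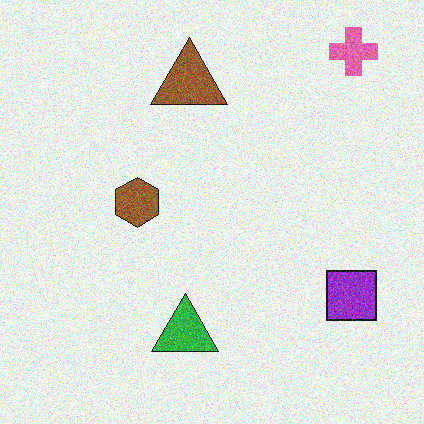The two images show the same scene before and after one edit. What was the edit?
The second image is the first degraded with visible gaussian noise.

Random speckle covers the whole image, including the flat background.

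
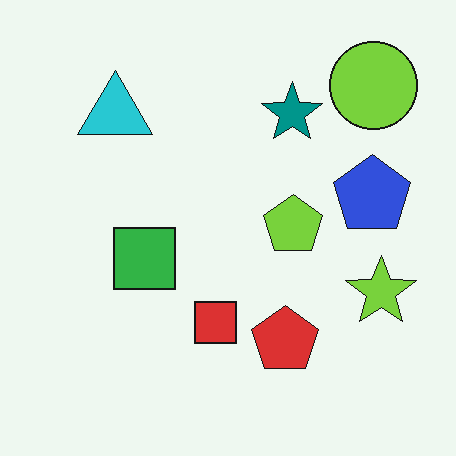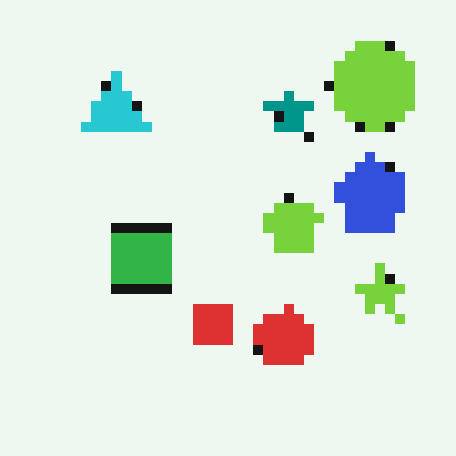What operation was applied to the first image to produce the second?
This is the original image heavily pixelated into large blocks.

Shapes are reduced to large square blocks; fine edges and outlines are lost — a downscale-then-upscale (mosaic) effect.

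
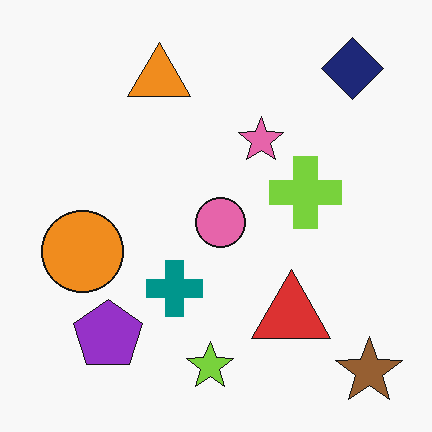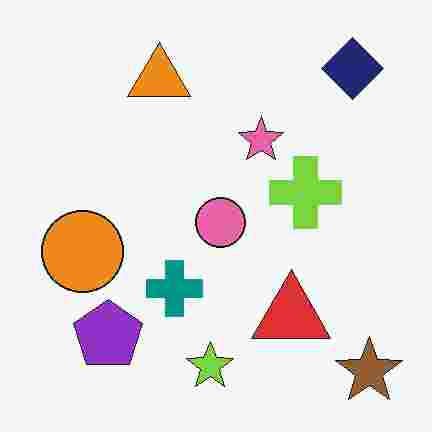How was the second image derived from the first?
The transformation is: degraded with heavy JPEG compression.

Blocky 8×8 compression artifacts appear around shape edges and the flat background shows ringing — characteristic JPEG degradation.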